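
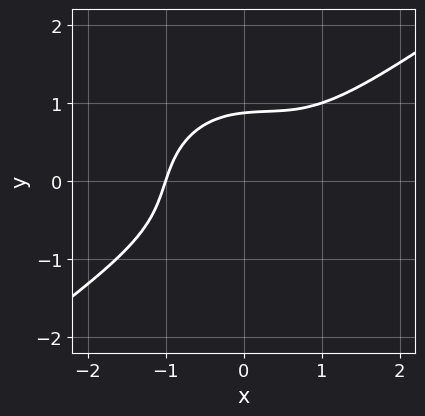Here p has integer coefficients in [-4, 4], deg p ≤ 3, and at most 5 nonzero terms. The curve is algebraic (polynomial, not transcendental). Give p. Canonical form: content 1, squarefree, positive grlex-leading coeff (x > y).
2*x^3 - 2*x^2*y + x*y^2 - 3*y^3 + 2

1. The degree is 3 — no degree-2 curve has this shape.
2. Reading off the gridlines: it meets the x-axis at x = -1 (among the integer gridlines).
3. Fitting integer coefficients to these (and the overall shape) gives p.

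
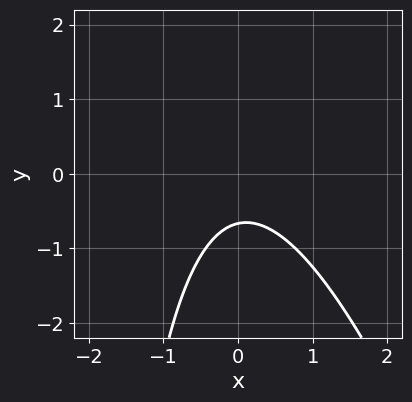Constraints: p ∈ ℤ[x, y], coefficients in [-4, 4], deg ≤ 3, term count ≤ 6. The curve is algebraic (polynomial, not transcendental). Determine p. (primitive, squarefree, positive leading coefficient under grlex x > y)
(a) The degree is 2 — a generic line meets the curve in up to 2 points.
(b) Reading off the gridlines: it misses every integer gridline on the x-axis.
(c) These observations pin down the coefficients.

3*x^2 + x*y + 3*y + 2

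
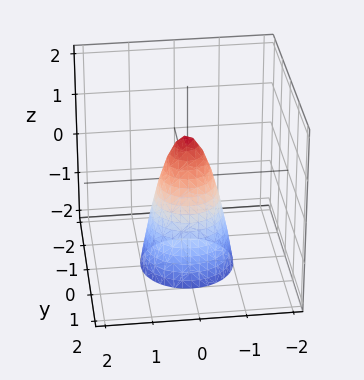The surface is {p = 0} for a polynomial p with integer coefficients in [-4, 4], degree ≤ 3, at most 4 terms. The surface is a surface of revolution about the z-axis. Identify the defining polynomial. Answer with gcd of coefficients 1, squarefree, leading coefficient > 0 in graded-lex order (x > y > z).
1. The degree is 2 — a generic line meets the surface in up to 2 points.
2. Symmetries: the z-axis is an axis of rotation, so x and y enter only as x² + y².
3. Checking where it meets the axes: it crosses the z-axis at the gridline z = 1; a circular section at z = -2 has radius exactly 1.
4. Assembling these constraints gives the stated polynomial.

3*x^2 + 3*y^2 + z - 1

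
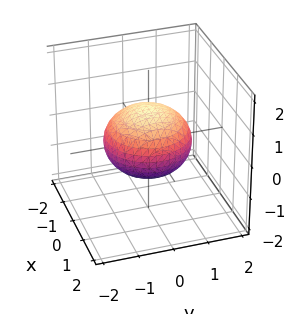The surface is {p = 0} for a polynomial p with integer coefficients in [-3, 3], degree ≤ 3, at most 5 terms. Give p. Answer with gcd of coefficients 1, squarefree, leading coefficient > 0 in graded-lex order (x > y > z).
2*x^2 + 2*y^2 + 3*z^2 - 3

1. Degree: bounded and convex; a quadric, so deg p = 2.
2. Symmetries: the z ↦ −z reflection is a symmetry, so z appears only in even powers; every cross-section ⟂ z is a circle, so x, y appear only via x² + y².
3. Observable constraints: the z-axis gridline crossings are at z ∈ {-1, 1}; a circular section at z = 0 has radius between 1 and 2.
4. Together with the visible shape, these determine p as stated.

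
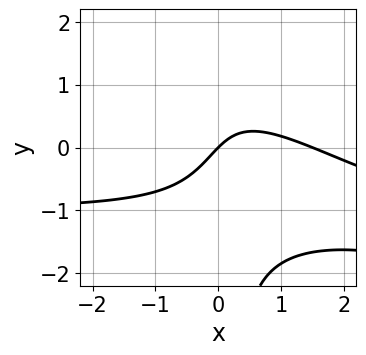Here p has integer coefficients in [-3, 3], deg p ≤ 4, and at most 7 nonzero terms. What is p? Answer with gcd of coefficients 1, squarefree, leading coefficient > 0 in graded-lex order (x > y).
2*x^2*y + 3*x*y^2 + 2*x^2 - 3*x + 3*y

1. The degree is 3 — the shape is more complex than any degree-2 curve.
2. Checking where it meets the axes: it crosses the y-axis at the gridline y = 0; one x-axis crossing is at x = 0.
3. These observations pin down the coefficients.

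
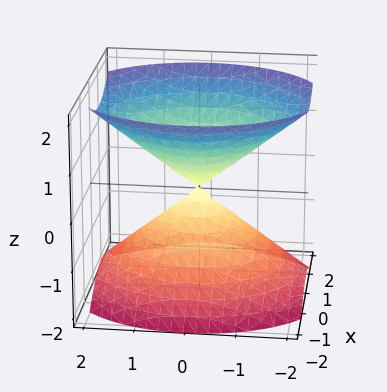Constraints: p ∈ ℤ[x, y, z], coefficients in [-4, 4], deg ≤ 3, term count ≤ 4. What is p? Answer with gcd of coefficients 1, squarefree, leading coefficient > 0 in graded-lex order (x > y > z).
3*x^2 + 2*y^2 - 3*z^2

There are 2 components. Treating them together as one polynomial.
The degree is 2 — two nappes meeting at a single point; a quadric.
Symmetries: it's symmetric under y → −y, forcing even powers of y; mirror symmetry z ↦ −z ⇒ only even powers of z; mirror symmetry x ↦ −x ⇒ only even powers of x.
Reading off the gridlines: it crosses the y-axis at the gridline y = 0; it crosses the z-axis at the gridline z = 0; one x-axis crossing is at x = 0.
Fitting integer coefficients to these (and the overall shape) gives p.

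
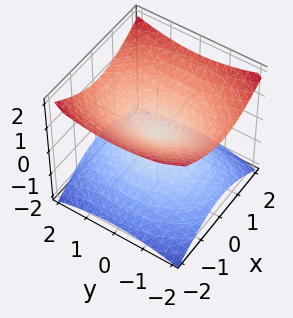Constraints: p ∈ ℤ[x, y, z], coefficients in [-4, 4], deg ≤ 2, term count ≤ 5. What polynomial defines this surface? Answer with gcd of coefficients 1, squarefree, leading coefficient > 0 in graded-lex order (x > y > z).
1. Degree: two nappes meeting at a single point; a quadric, so deg p = 2.
2. Symmetries: the x ↦ −x reflection is a symmetry, so x appears only in even powers; mirror symmetry y ↦ −y ⇒ only even powers of y; mirror symmetry z ↦ −z ⇒ only even powers of z.
3. Observable constraints: it crosses the x-axis at the gridline x = 0; it crosses the z-axis at the gridline z = 0.
4. Solving for integer coefficients yields p as stated.

2*x^2 + y^2 - 3*z^2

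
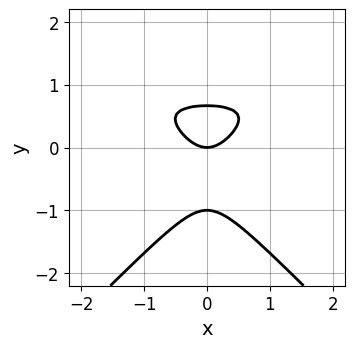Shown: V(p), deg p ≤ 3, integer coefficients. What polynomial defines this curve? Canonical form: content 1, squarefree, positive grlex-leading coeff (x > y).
deg p = 3. No degree-2 curve has this shape.
Symmetries: the x ↦ −x reflection is a symmetry, so x appears only in even powers.
Checking where it meets the axes: one x-axis crossing is at x = 0; the y-axis gridline crossings are at y ∈ {-1, 0}.
Fitting integer coefficients to these (and the overall shape) gives p.

3*x^2*y - 3*y^3 - 3*x^2 - y^2 + 2*y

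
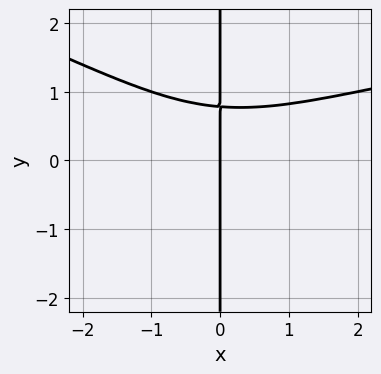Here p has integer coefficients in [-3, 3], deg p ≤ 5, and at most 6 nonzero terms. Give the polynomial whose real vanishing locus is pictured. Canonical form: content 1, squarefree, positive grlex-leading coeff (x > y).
x^2*y^2 + 3*x*y^3 - x^3 + 2*x*y - 3*x

(a) Degree: no degree-3 curve has this shape, so deg p = 4.
(b) Observable constraints: every point of the y-axis in the box is on the curve; it crosses the x-axis at the gridline x = 0.
(c) Fitting integer coefficients to these (and the overall shape) gives p.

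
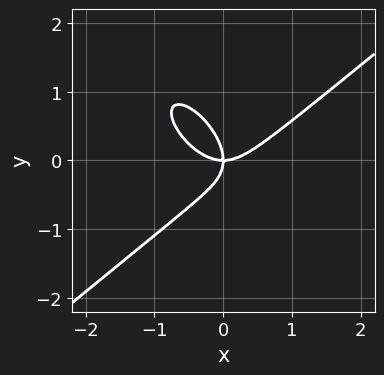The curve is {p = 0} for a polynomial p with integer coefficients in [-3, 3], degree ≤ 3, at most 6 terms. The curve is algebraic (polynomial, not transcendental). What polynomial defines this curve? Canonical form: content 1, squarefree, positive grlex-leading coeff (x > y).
3*x^3 - 2*x*y^2 - 3*y^3 - 3*x*y

First, the degree is 3 — the shape is more complex than any degree-2 curve.
Next, from the axis intercepts and sections: one y-axis crossing is at y = 0; one x-axis crossing is at x = 0.
Finally, together with the visible shape, these determine p as stated.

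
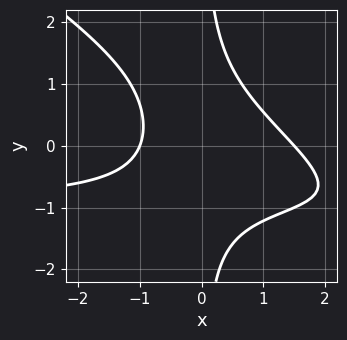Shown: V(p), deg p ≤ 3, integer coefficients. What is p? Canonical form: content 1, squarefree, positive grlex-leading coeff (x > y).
2*x^2*y + 3*x*y^2 + 2*x^2 - x - 3

First, degree: the shape is more complex than any degree-2 curve, so deg p = 3.
Next, against the integer gridlines: it meets the x-axis at x = -1 (among the integer gridlines); no y-intercept at any integer in the box.
Finally, these observations pin down the coefficients.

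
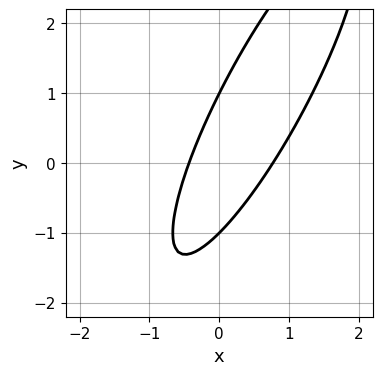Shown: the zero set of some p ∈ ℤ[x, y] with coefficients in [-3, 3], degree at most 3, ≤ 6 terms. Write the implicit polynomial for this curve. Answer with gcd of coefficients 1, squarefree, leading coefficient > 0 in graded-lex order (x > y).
3*x^2 - 3*x*y + y^2 - x - 1

1. deg p = 2. A generic line meets the curve in up to 2 points.
2. Against the integer gridlines: among the integer gridlines, it crosses the y-axis at y ∈ {-1, 1}.
3. Putting this together gives p.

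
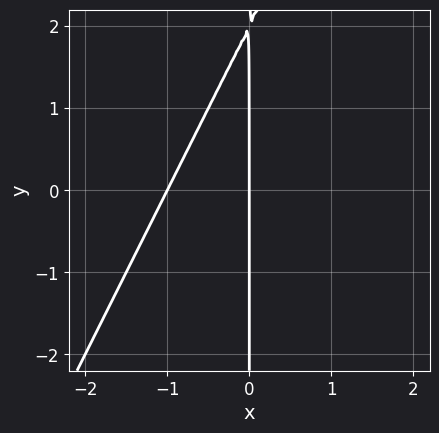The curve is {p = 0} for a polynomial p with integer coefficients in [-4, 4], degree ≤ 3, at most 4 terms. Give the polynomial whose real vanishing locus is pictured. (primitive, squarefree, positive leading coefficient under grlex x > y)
2*x^2 - x*y + 2*x

Degree: no degree-1 curve has this shape, so deg p = 2.
From the visible intercepts: the x-axis gridline crossings are at x ∈ {-1, 0}; the visible y-axis segment lies entirely on the curve.
Putting this together gives p.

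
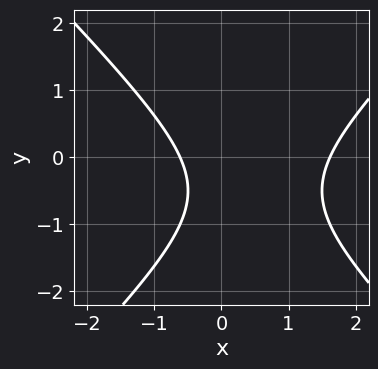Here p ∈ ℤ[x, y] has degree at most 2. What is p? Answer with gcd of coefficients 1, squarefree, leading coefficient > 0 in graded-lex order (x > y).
x^2 - y^2 - x - y - 1

(a) The degree is 2 — no degree-1 curve has this shape.
(b) From the axis intercepts and sections: the curve avoids every integer y-axis point in the box.
(c) These observations pin down the coefficients.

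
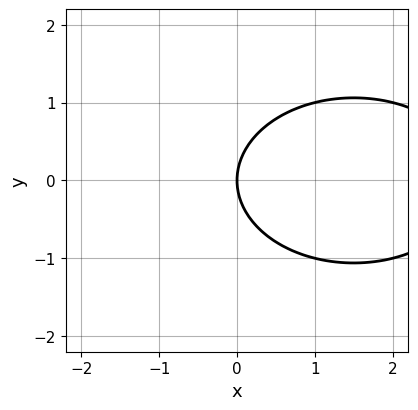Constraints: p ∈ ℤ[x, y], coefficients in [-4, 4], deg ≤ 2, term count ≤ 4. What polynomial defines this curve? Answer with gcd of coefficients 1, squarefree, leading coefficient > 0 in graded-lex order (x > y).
x^2 + 2*y^2 - 3*x

deg p = 2. The shape is more complex than any degree-1 curve.
Symmetries: it's symmetric under y → −y, forcing even powers of y.
Checking where it meets the axes: one x-axis crossing is at x = 0; one y-axis crossing is at y = 0.
Fitting integer coefficients to these (and the overall shape) gives p.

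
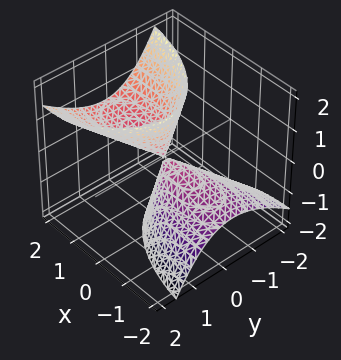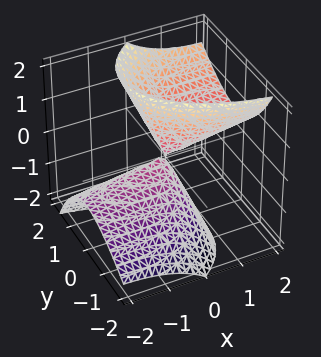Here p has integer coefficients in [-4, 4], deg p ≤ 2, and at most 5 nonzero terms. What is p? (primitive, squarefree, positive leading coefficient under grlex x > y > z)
There are 2 components. They look like related sheets of one shape, so recover p as a whole.
Degree: the shape is more complex than any degree-1 surface, so deg p = 2.
From the visible intercepts: it crosses the x-axis at the gridline x = 0; it crosses the y-axis at the gridline y = 0; it meets the z-axis at z = 0 (among the integer gridlines).
Together with the visible shape, these determine p as stated.

x^2 - 3*x*z + 3*y^2 - 2*y*z - z^2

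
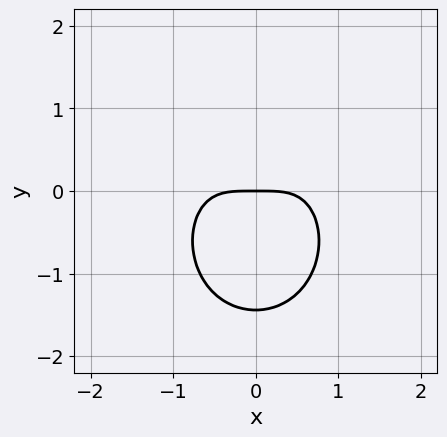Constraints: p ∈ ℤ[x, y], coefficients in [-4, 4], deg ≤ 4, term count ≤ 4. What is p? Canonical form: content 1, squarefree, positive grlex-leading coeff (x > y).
3*x^4 + 3*x^2*y^2 + y^4 + 3*y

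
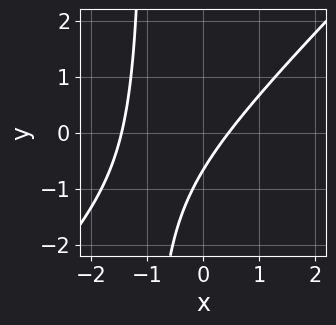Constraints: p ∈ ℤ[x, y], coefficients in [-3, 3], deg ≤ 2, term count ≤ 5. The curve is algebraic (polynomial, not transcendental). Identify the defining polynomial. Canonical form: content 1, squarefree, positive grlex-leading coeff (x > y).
First, deg p = 2.
Finally, putting this together gives p.

3*x^2 - 3*x*y + 3*x - 3*y - 2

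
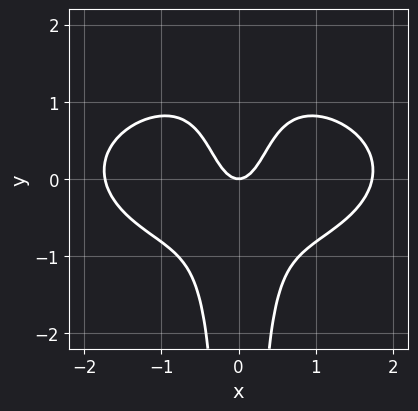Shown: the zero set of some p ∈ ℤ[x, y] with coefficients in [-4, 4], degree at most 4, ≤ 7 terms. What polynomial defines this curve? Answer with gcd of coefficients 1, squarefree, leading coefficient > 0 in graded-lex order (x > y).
x^4 + 3*x^2*y^2 - x^2*y - 3*x^2 + y

1. The degree is 4 — a generic line meets the curve in up to 4 points.
2. Symmetries: mirror symmetry x ↦ −x ⇒ only even powers of x.
3. From the axis intercepts and sections: one y-axis crossing is at y = 0; it crosses the x-axis at the gridline x = 0.
4. Assembling these constraints gives the stated polynomial.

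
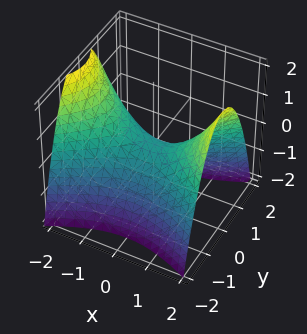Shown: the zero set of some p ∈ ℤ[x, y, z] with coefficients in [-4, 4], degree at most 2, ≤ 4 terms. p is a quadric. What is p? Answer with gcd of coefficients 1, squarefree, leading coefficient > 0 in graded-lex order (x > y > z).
x^2 - 2*y^2 - 2*z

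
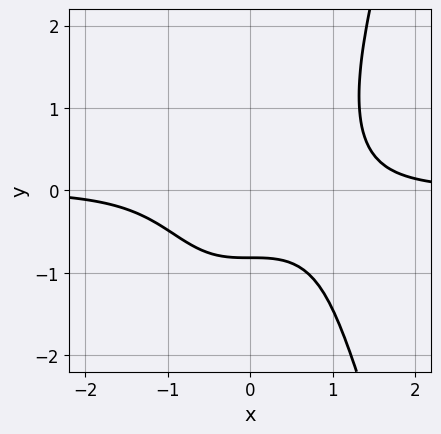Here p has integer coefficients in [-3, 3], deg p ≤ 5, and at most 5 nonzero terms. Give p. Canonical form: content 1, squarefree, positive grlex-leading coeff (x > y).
deg p = 4. A generic line meets the curve in up to 4 points.
Checking where it meets the axes: the curve avoids every integer x-axis point in the box.
These observations pin down the coefficients.

3*x^3*y - y^3 - 3*y - 3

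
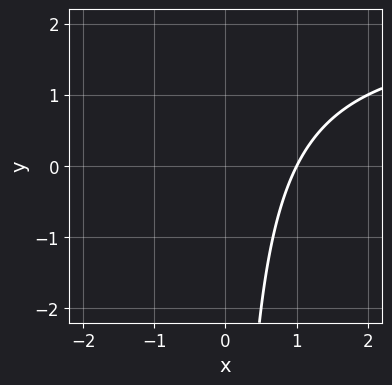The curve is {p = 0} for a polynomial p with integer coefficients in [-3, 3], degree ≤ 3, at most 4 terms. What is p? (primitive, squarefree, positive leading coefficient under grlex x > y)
deg p = 2. No degree-1 curve has this shape.
From the axis intercepts and sections: one x-axis crossing is at x = 1; it misses every integer gridline on the y-axis.
Fitting integer coefficients to these (and the overall shape) gives p.

x*y - 2*x + 2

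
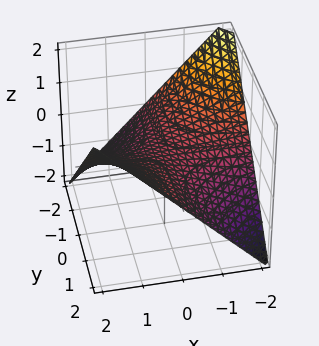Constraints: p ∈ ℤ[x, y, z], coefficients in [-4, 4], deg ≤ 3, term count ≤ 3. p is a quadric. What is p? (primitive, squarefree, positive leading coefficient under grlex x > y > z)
x*y - 2*z

The degree is 2 — a saddle surface; a quadric.
Observable constraints: the visible x-axis segment lies entirely on the surface; it crosses the z-axis at the gridline z = 0.
These observations pin down the coefficients.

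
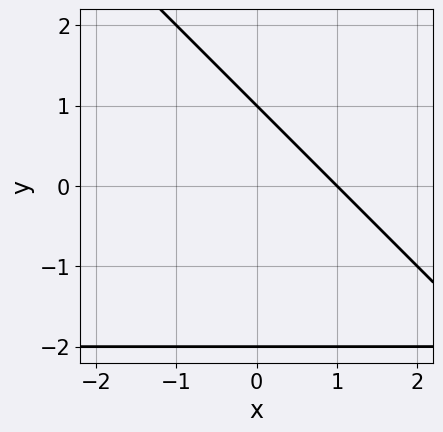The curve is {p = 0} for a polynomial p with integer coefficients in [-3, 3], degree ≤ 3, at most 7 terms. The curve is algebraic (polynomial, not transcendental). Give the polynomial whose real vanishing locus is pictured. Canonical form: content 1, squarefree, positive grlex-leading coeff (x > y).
x*y + y^2 + 2*x + y - 2

(a) Degree: the shape is more complex than any degree-1 curve, so deg p = 2.
(b) Against the integer gridlines: one x-axis crossing is at x = 1; the y-axis gridline crossings are at y ∈ {-2, 1}.
(c) Solving for integer coefficients yields p as stated.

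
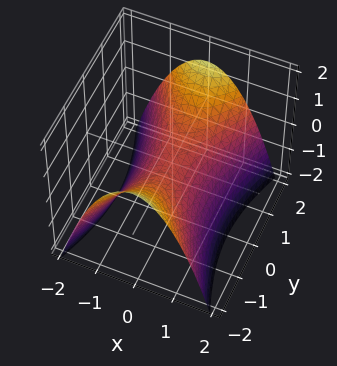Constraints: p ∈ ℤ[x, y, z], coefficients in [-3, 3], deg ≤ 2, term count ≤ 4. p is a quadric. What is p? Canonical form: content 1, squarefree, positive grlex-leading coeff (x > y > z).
3*x^2 - y^2 + 3*z

First, the degree is 2 — a hyperbolic paraboloid; a quadric.
Then, symmetries: the y ↦ −y reflection is a symmetry, so y appears only in even powers; the x ↦ −x reflection is a symmetry, so x appears only in even powers.
Then, against the integer gridlines: one z-axis crossing is at z = 0; it crosses the x-axis at the gridline x = 0; one y-axis crossing is at y = 0.
Finally, together with the visible shape, these determine p as stated.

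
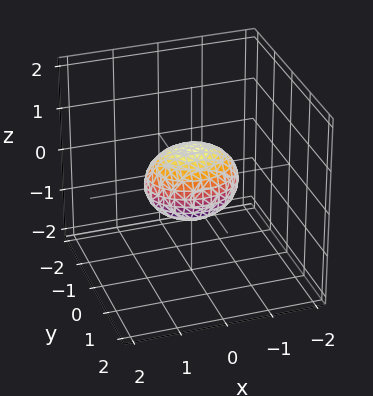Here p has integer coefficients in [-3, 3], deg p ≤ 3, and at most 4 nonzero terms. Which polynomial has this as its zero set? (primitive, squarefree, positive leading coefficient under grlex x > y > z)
2*x^2 + 3*y^2 + 3*z^2 - 2

Degree: bounded and convex; a quadric, so deg p = 2.
Symmetries: mirror symmetry z ↦ −z ⇒ only even powers of z; mirror symmetry y ↦ −y ⇒ only even powers of y; mirror symmetry x ↦ −x ⇒ only even powers of x.
Against the integer gridlines: the x-axis gridline crossings are at x ∈ {-1, 1}.
Putting this together gives p.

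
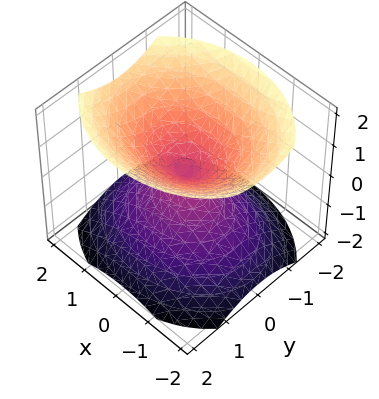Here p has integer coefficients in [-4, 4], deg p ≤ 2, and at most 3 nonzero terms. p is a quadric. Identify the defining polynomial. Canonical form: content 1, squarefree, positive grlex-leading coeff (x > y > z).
1. There are 2 components. They look like related sheets of one shape, so recover p as a whole.
2. The degree is 2 — two nappes meeting at a single point; a quadric.
3. Symmetries: mirror symmetry y ↦ −y ⇒ only even powers of y; it's symmetric under z → −z, forcing even powers of z; the x ↦ −x reflection is a symmetry, so x appears only in even powers.
4. Observable constraints: one z-axis crossing is at z = 0; it crosses the x-axis at the gridline x = 0.
5. The integer polynomial consistent with all of this is the stated p.

2*x^2 + 3*y^2 - 3*z^2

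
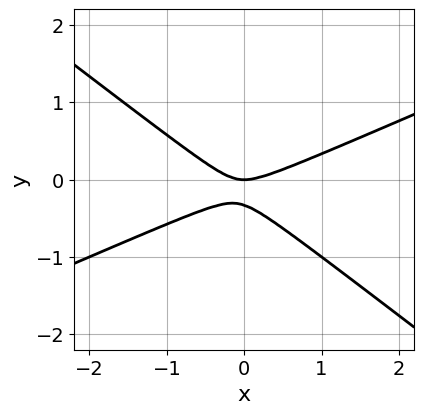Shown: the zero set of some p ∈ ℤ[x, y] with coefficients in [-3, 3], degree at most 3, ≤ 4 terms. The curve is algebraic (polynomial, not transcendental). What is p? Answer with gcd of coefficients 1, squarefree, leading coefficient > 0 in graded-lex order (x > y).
x^2 - x*y - 3*y^2 - y

(a) deg p = 2.
(b) From the visible intercepts: it meets the y-axis at y = 0 (among the integer gridlines); one x-axis crossing is at x = 0.
(c) The integer polynomial consistent with all of this is the stated p.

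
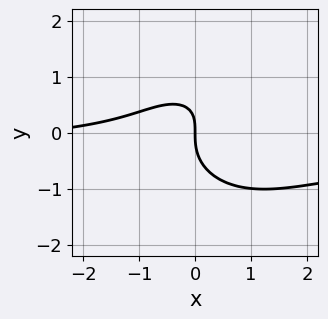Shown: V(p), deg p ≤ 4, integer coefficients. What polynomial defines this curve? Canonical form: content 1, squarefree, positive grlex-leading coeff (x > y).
3*x^2*y + 3*y^3 + x^2 - 2*x*y + 3*x

The degree is 3 — a generic line meets the curve in up to 3 points.
Checking where it meets the axes: it crosses the y-axis at the gridline y = 0; it meets the x-axis at x = 0 (among the integer gridlines).
Assembling these constraints gives the stated polynomial.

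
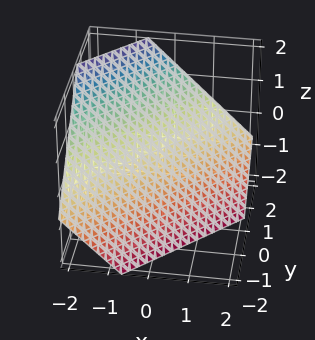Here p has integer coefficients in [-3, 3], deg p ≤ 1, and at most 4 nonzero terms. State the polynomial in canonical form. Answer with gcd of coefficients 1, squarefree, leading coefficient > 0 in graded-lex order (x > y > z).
3*x - 3*y + 3*z + 2

1. The degree is 1 — every cross-section is a straight line — this is a plane.
2. The integer polynomial consistent with all of this is the stated p.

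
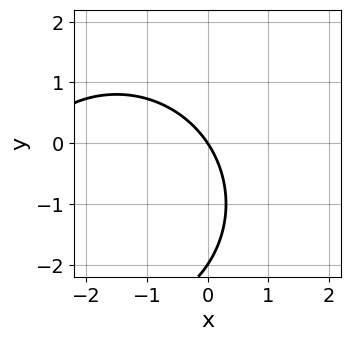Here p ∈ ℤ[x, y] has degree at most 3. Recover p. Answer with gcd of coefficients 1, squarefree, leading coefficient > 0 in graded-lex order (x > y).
1. The degree is 2 — no degree-1 curve has this shape.
2. Reading off the gridlines: one x-axis crossing is at x = 0; the y-axis gridline crossings are at y ∈ {-2, 0}.
3. The integer polynomial consistent with all of this is the stated p.

x^2 + y^2 + 3*x + 2*y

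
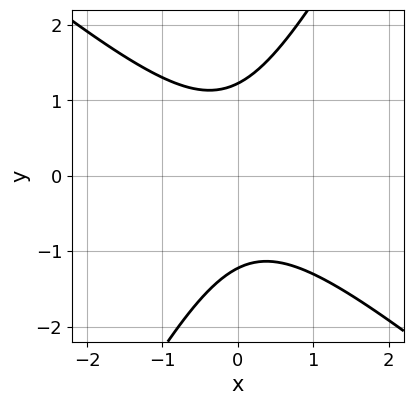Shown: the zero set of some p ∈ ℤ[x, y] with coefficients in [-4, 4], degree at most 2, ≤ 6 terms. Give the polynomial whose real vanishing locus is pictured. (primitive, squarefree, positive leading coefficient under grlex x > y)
3*x^2 + 2*x*y - 2*y^2 + 3

First, degree: no degree-1 curve has this shape, so deg p = 2.
Next, from the axis intercepts and sections: no x-intercept at any integer in the box.
Finally, fitting integer coefficients to these (and the overall shape) gives p.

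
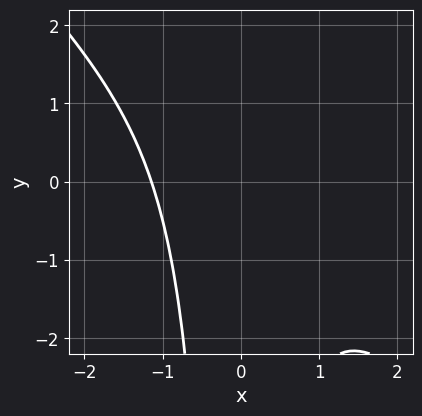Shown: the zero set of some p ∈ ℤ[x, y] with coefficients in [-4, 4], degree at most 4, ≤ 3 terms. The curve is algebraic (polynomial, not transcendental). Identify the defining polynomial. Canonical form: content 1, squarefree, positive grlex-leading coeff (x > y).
2*x^3 + 2*x^2*y + 3

First, degree: the shape is more complex than any degree-2 curve, so deg p = 3.
Next, against the integer gridlines: it misses every integer gridline on the y-axis.
Finally, these observations pin down the coefficients.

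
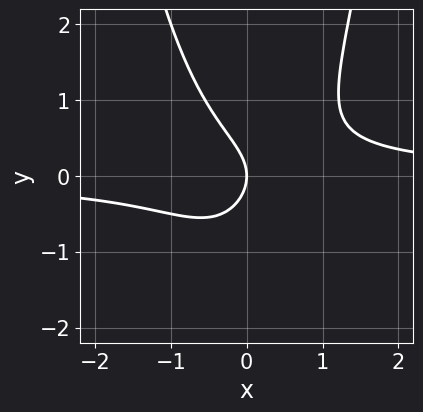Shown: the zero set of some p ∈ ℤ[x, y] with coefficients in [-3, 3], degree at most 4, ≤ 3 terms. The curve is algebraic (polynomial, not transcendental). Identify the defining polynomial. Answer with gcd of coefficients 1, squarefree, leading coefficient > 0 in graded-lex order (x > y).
First, degree: the shape is more complex than any degree-2 curve, so deg p = 3.
Next, observable constraints: one y-axis crossing is at y = 0; one x-axis crossing is at x = 0.
Finally, these observations pin down the coefficients.

3*x^2*y - 2*y^2 - 2*x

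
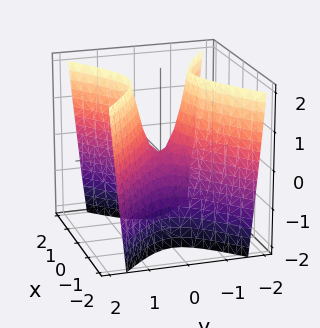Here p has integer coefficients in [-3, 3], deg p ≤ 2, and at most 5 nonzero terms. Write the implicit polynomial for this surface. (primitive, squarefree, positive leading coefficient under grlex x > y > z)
2*x^2 - 3*y^2 + z

1. deg p = 2.
2. Symmetries: it's symmetric under x → −x, forcing even powers of x; mirror symmetry y ↦ −y ⇒ only even powers of y.
3. Checking where it meets the axes: it meets the z-axis at z = 0 (among the integer gridlines); it meets the x-axis at x = 0 (among the integer gridlines); it crosses the y-axis at the gridline y = 0.
4. Putting this together gives p.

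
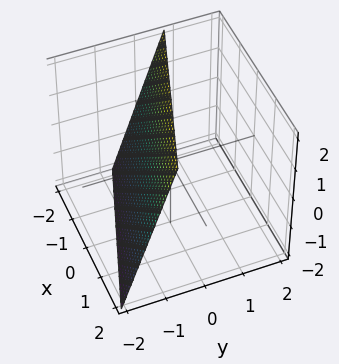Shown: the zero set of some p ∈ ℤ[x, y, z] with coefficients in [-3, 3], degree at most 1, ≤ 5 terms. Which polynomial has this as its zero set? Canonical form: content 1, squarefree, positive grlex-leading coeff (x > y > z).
x + 3*y - z + 2

Degree: every cross-section is a straight line — this is a plane, so deg p = 1.
From the axis intercepts and sections: it meets the x-axis at x = -2 (among the integer gridlines); one z-axis crossing is at z = 2.
Solving for integer coefficients yields p as stated.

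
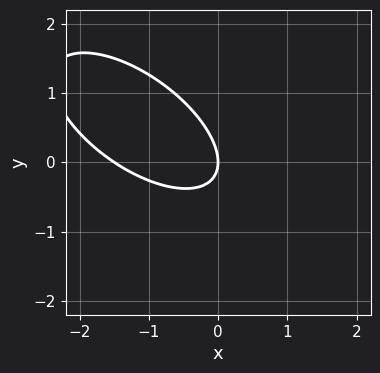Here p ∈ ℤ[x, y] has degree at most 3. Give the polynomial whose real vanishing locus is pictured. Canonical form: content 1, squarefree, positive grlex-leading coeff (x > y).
(a) Degree: no degree-1 curve has this shape, so deg p = 2.
(b) From the visible intercepts: it crosses the x-axis at the gridline x = 0; it crosses the y-axis at the gridline y = 0.
(c) The integer polynomial consistent with all of this is the stated p.

2*x^2 + 3*x*y + 3*y^2 + 3*x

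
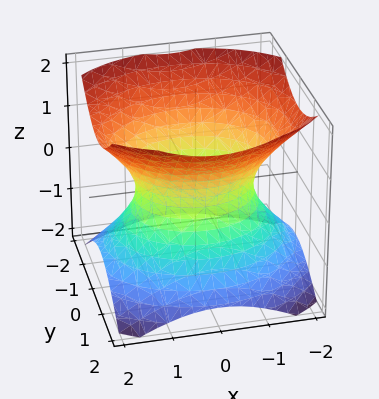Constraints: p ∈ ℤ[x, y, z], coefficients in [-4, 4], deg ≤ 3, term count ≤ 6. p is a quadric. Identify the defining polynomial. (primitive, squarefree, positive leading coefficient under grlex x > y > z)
First, degree: one connected sheet with a waist; a quadric, so deg p = 2.
Then, symmetries: the x ↦ −x reflection is a symmetry, so x appears only in even powers; mirror symmetry z ↦ −z ⇒ only even powers of z; the y ↦ −y reflection is a symmetry, so y appears only in even powers.
Next, from the visible intercepts: the y-axis gridline crossings are at y ∈ {-1, 1}; it misses every integer gridline on the z-axis.
Finally, these observations pin down the coefficients.

2*x^2 + 3*y^2 - 3*z^2 - 3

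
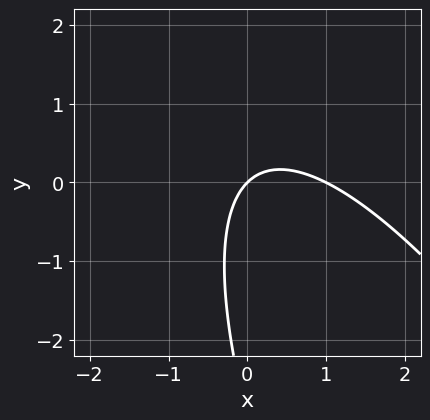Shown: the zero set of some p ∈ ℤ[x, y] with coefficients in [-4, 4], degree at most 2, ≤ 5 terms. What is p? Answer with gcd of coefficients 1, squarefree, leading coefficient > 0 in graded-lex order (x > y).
3*x^2 + 3*x*y + y^2 - 3*x + 3*y

(a) deg p = 2. No degree-1 curve has this shape.
(b) Observable constraints: it meets the y-axis at y = 0 (among the integer gridlines); among the integer gridlines, it crosses the x-axis at x ∈ {0, 1}.
(c) Putting this together gives p.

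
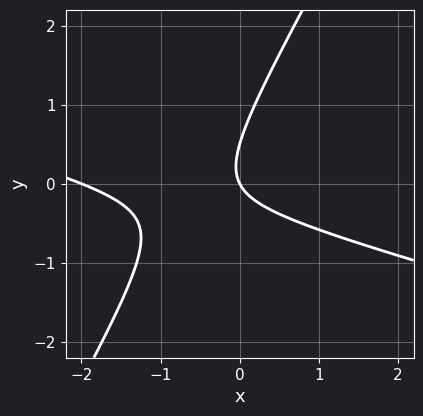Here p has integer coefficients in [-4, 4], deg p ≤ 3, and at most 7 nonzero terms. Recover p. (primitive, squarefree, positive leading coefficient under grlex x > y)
1. deg p = 2. A generic line meets the curve in up to 2 points.
2. Against the integer gridlines: among the integer gridlines, it crosses the x-axis at x ∈ {-2, 0}; one y-axis crossing is at y = 0.
3. The integer polynomial consistent with all of this is the stated p.

x^2 + 3*x*y - 2*y^2 + 2*x + y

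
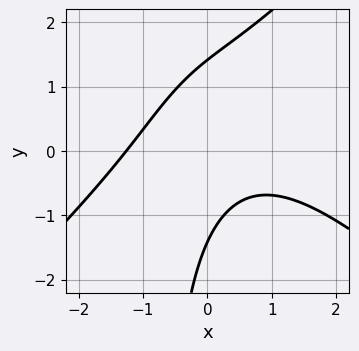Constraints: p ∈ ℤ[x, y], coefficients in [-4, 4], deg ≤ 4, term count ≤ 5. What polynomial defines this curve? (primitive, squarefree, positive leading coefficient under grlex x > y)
The degree is 3 — the shape is more complex than any degree-2 curve.
Putting this together gives p.

x^3 - x*y^2 + 3*x*y - y^2 + 2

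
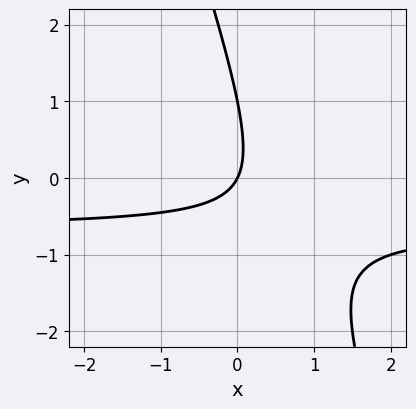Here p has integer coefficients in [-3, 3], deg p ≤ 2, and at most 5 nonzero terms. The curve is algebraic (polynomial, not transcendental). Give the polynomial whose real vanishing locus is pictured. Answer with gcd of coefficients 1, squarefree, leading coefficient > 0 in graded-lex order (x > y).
3*x*y + y^2 + 2*x - y

1. The degree is 2 — no degree-1 curve has this shape.
2. Observable constraints: among the integer gridlines, it crosses the y-axis at y ∈ {0, 1}; it crosses the x-axis at the gridline x = 0.
3. Solving for integer coefficients yields p as stated.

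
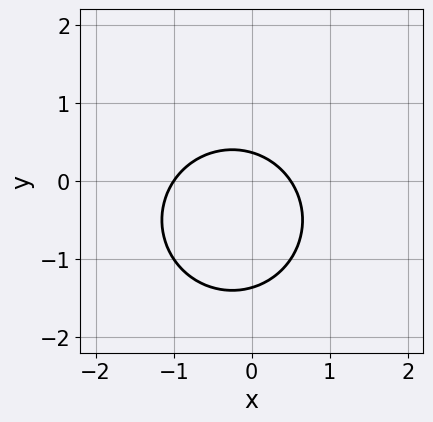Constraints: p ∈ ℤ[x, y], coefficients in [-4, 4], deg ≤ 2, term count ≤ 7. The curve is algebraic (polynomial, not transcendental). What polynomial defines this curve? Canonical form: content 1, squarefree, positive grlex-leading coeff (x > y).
First, deg p = 2.
Next, from the axis intercepts and sections: it crosses the x-axis at the gridline x = -1.
Finally, the integer polynomial consistent with all of this is the stated p.

2*x^2 + 2*y^2 + x + 2*y - 1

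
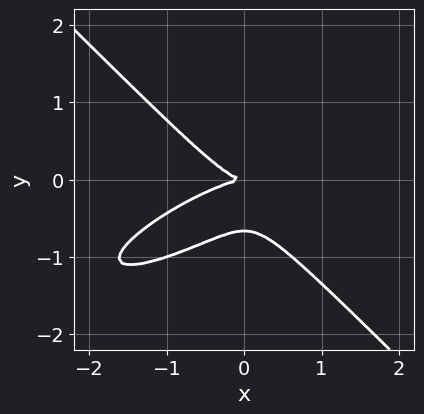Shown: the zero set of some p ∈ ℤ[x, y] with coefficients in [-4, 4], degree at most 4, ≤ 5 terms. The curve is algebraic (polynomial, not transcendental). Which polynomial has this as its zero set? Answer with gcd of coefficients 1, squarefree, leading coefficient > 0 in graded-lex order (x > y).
1. The degree is 3 — no degree-2 curve has this shape.
2. From the axis intercepts and sections: it meets the y-axis at y = 0 (among the integer gridlines); one x-axis crossing is at x = 0.
3. Putting this together gives p.

x^3 - 2*x^2*y + 3*y^3 + 2*y^2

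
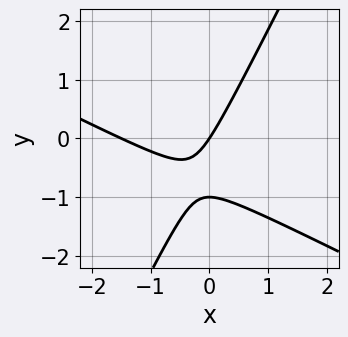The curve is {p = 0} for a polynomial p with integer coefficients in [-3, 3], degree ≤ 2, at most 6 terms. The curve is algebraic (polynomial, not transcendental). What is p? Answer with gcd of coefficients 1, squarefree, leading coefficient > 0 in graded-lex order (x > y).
2*x^2 + 3*x*y - 2*y^2 + 3*x - 2*y

1. The degree is 2 — no degree-1 curve has this shape.
2. Observable constraints: it crosses the x-axis at the gridline x = 0; the y-axis gridline crossings are at y ∈ {-1, 0}.
3. Together with the visible shape, these determine p as stated.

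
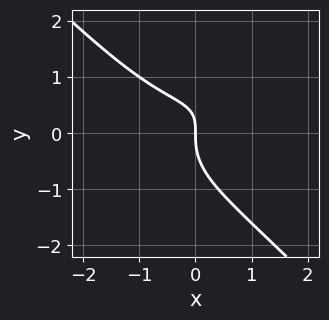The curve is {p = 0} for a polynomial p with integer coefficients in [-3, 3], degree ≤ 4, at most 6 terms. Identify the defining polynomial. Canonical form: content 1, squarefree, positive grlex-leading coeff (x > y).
(a) The degree is 3 — the shape is more complex than any degree-2 curve.
(b) Against the integer gridlines: one y-axis crossing is at y = 0; it meets the x-axis at x = 0 (among the integer gridlines).
(c) Together with the visible shape, these determine p as stated.

2*x^3 + x*y^2 + 3*y^3 - 3*x*y + 3*x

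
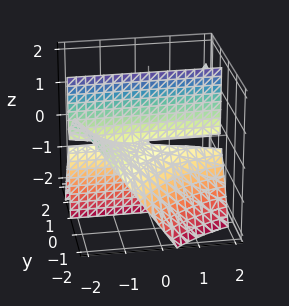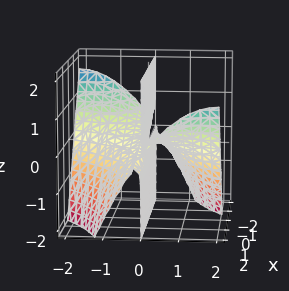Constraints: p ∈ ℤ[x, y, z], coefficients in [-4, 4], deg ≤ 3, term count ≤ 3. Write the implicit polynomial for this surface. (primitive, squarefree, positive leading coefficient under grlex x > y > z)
First, degree: no degree-2 surface has this shape, so deg p = 3.
Then, reading off the gridlines: one y-axis crossing is at y = 0; the visible x-axis segment lies entirely on the surface; every point of the z-axis in the box is on the surface.
Finally, solving for integer coefficients yields p as stated.

2*x*y^2 - y^3 - 3*y*z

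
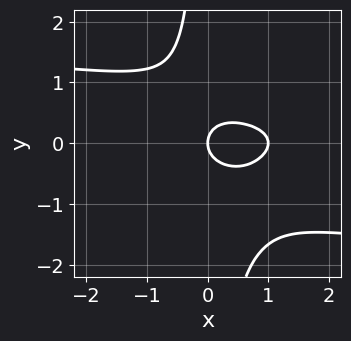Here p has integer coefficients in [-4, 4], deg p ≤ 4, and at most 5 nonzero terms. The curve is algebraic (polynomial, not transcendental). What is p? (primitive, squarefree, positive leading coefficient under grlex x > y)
1. deg p = 4.
2. Checking where it meets the axes: the x-axis gridline crossings are at x ∈ {0, 1}; it meets the y-axis at y = 0 (among the integer gridlines).
3. The integer polynomial consistent with all of this is the stated p.

3*x*y^3 + 2*x*y^2 + 2*x^2 + 3*y^2 - 2*x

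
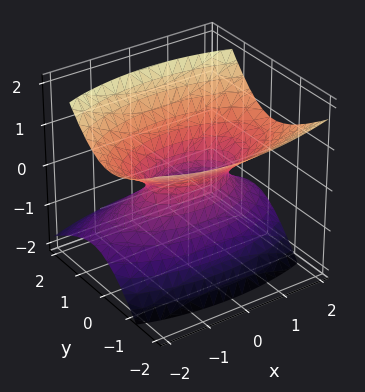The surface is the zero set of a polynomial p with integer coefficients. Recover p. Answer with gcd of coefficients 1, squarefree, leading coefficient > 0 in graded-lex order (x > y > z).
x^2 + 3*y^2 + 2*y*z - 3*z^2 - 1

1. deg p = 2. No degree-1 surface has this shape.
2. From the visible intercepts: no z-intercept at any integer in the box; the x-axis gridline crossings are at x ∈ {-1, 1}.
3. Solving for integer coefficients yields p as stated.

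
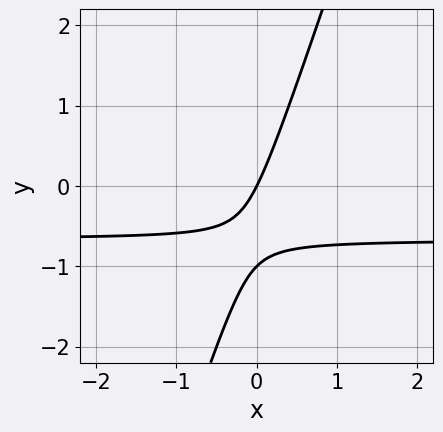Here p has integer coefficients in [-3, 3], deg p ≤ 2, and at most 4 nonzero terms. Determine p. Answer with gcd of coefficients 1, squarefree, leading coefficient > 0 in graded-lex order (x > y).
3*x*y - y^2 + 2*x - y

(a) Degree: no degree-1 curve has this shape, so deg p = 2.
(b) From the visible intercepts: the y-axis gridline crossings are at y ∈ {-1, 0}; it meets the x-axis at x = 0 (among the integer gridlines).
(c) Assembling these constraints gives the stated polynomial.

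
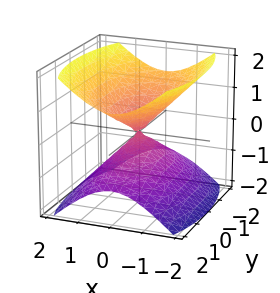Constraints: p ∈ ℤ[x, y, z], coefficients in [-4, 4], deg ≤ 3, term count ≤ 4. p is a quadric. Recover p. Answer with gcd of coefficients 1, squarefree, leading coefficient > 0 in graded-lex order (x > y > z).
1. There are 2 components.
2. The degree is 2 — two nappes meeting at a single point; a quadric.
3. Symmetries: mirror symmetry y ↦ −y ⇒ only even powers of y; mirror symmetry x ↦ −x ⇒ only even powers of x; it's symmetric under z → −z, forcing even powers of z.
4. From the axis intercepts and sections: one z-axis crossing is at z = 0; one y-axis crossing is at y = 0; it meets the x-axis at x = 0 (among the integer gridlines).
5. Together with the visible shape, these determine p as stated.

3*x^2 + y^2 - 3*z^2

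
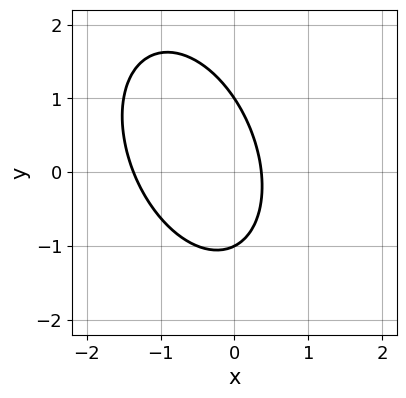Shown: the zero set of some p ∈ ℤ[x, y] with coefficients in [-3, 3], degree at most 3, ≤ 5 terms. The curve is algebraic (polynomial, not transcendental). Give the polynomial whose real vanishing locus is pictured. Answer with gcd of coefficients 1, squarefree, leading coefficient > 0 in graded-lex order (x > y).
First, the degree is 2 — a generic line meets the curve in up to 2 points.
Then, checking where it meets the axes: among the integer gridlines, it crosses the y-axis at y ∈ {-1, 1}.
Finally, assembling these constraints gives the stated polynomial.

2*x^2 + x*y + y^2 + 2*x - 1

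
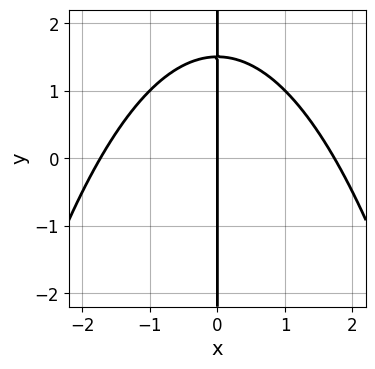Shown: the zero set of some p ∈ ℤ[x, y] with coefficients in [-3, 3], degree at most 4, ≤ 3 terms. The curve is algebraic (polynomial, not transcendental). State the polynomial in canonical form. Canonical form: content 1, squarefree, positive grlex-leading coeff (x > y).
x^3 + 2*x*y - 3*x

Degree: no degree-2 curve has this shape, so deg p = 3.
Reading off the gridlines: every point of the y-axis in the box is on the curve; it meets the x-axis at x = 0 (among the integer gridlines).
The integer polynomial consistent with all of this is the stated p.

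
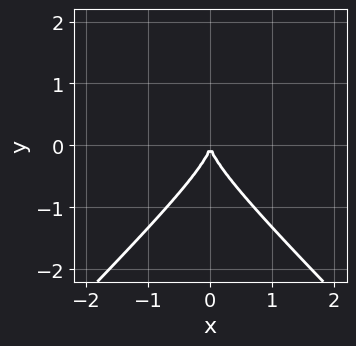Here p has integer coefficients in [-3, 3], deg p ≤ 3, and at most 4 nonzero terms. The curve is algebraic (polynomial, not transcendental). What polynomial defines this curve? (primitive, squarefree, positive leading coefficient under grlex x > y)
1. Degree: a generic line meets the curve in up to 3 points, so deg p = 3.
2. Symmetries: the x ↦ −x reflection is a symmetry, so x appears only in even powers.
3. From the axis intercepts and sections: it meets the y-axis at y = 0 (among the integer gridlines); it meets the x-axis at x = 0 (among the integer gridlines).
4. Fitting integer coefficients to these (and the overall shape) gives p.

x^2*y - y^3 - x^2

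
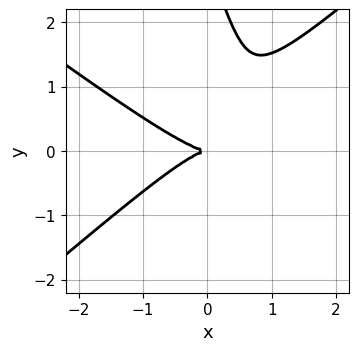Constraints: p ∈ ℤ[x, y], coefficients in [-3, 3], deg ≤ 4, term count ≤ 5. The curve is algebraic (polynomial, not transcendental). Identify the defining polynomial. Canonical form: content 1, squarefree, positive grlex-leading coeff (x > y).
2*x^3 + x^2*y - 3*x*y^2 - y^3 + 3*y^2

First, deg p = 3.
Then, from the axis intercepts and sections: it crosses the y-axis at the gridline y = 0; it crosses the x-axis at the gridline x = 0.
Finally, putting this together gives p.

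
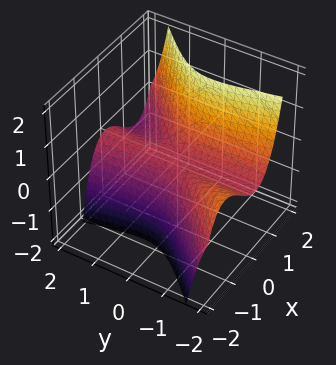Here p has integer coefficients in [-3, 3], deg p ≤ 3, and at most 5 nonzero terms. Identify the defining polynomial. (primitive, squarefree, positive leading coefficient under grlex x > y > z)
3*x^3 - 3*x^2*y - y^2*z - z

(a) deg p = 3.
(b) Checking where it meets the axes: it crosses the x-axis at the gridline x = 0; every point of the y-axis in the box is on the surface.
(c) Putting this together gives p.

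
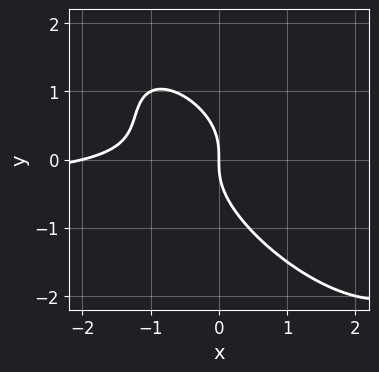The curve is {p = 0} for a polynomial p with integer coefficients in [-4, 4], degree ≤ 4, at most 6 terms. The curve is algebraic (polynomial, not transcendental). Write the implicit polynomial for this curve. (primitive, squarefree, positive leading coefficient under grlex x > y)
1. The degree is 3 — no degree-2 curve has this shape.
2. Against the integer gridlines: one y-axis crossing is at y = 0; among the integer gridlines, it crosses the x-axis at x ∈ {-2, 0}.
3. Putting this together gives p.

2*x^2*y + 3*x*y^2 + 2*y^3 + x^2 + 2*x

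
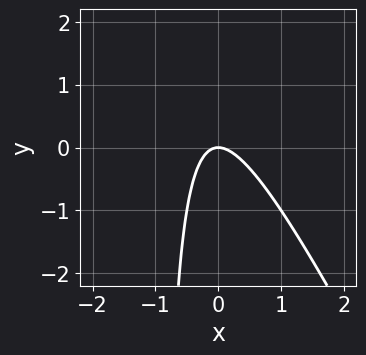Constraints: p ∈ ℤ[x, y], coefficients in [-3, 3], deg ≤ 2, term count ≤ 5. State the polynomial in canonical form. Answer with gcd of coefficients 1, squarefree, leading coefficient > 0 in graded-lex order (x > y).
2*x^2 + x*y + y

First, degree: the shape is more complex than any degree-1 curve, so deg p = 2.
Then, reading off the gridlines: it meets the y-axis at y = 0 (among the integer gridlines); one x-axis crossing is at x = 0.
Finally, matching integer coefficients to the picture gives p.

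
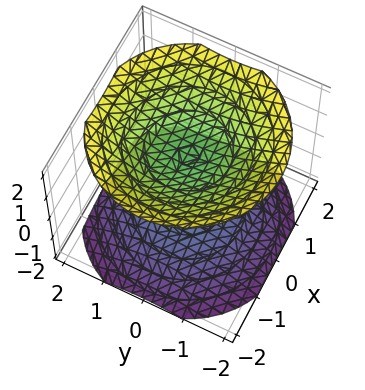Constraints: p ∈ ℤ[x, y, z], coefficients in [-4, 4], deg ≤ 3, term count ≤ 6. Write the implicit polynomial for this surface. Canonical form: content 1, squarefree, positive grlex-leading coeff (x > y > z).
2*x^2 + 2*y^2 - 3*z^2 + 3

(a) I count 2 distinct pieces. They look like related sheets of one shape, so recover p as a whole.
(b) deg p = 2. A generic line meets the surface in up to 2 points.
(c) Symmetry: the z-axis is an axis of rotation, so x and y enter only as x² + y².
(d) From the axis intercepts and sections: among the integer gridlines, it crosses the z-axis at z ∈ {-1, 1}; the surface avoids every integer x-axis point in the box; it misses every integer gridline on the y-axis.
(e) The integer polynomial consistent with all of this is the stated p.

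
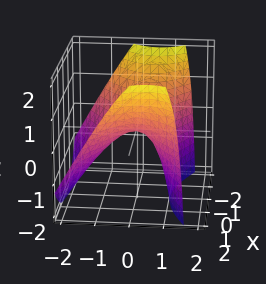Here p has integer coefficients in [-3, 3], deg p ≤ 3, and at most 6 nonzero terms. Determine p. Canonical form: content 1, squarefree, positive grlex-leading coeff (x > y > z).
(a) deg p = 2. The shape is more complex than any degree-1 surface.
(b) From the axis intercepts and sections: it crosses the y-axis at the gridline y = 0; it crosses the z-axis at the gridline z = 0; it meets the x-axis at x = 0 (among the integer gridlines).
(c) Solving for integer coefficients yields p as stated.

x^2 - 2*y^2 + y*z - 2*z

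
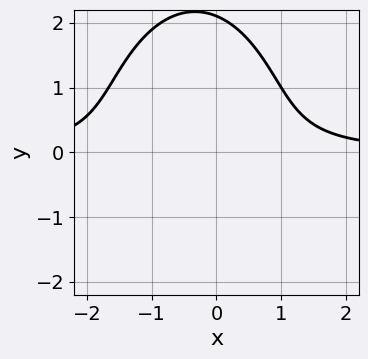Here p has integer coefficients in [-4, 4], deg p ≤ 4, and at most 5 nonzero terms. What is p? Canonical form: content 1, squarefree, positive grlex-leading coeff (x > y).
3*x^2*y + y^3 + 2*x*y - 3*y - 3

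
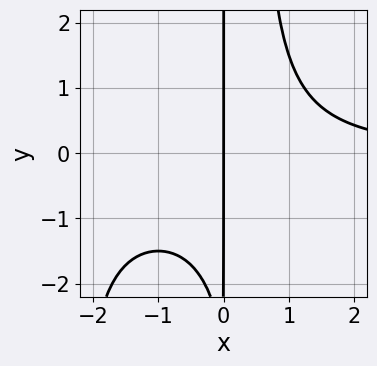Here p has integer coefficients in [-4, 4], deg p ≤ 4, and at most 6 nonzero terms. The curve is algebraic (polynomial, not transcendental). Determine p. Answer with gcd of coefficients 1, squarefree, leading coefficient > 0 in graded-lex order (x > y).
First, degree: a generic line meets the curve in up to 4 points, so deg p = 4.
Next, from the visible intercepts: it meets the x-axis at x = 0 (among the integer gridlines); the visible y-axis segment lies entirely on the curve.
Finally, together with the visible shape, these determine p as stated.

x^3*y + 2*x^2*y - x*y - 3*x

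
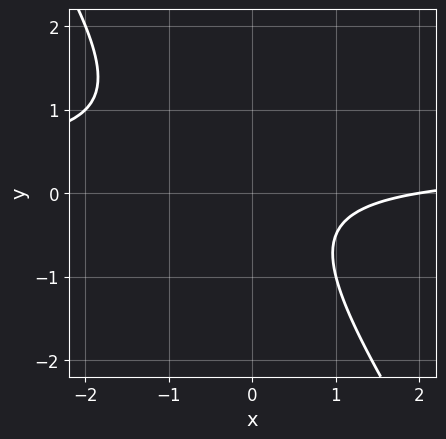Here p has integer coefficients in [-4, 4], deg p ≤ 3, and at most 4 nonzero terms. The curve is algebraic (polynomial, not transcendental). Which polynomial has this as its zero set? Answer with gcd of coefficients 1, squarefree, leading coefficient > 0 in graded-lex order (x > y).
(a) deg p = 2.
(b) From the axis intercepts and sections: it crosses the x-axis at the gridline x = 2; it misses every integer gridline on the y-axis.
(c) Together with the visible shape, these determine p as stated.

3*x*y + 2*y^2 - x + 2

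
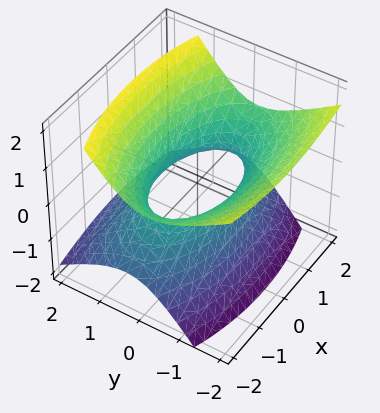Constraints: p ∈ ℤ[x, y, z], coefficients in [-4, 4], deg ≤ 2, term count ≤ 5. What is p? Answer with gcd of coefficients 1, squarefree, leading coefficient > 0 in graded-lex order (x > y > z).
x^2 + 3*y^2 + 2*y*z - 3*z^2 - 2

(a) deg p = 2. No degree-1 surface has this shape.
(b) From the visible intercepts: the surface avoids every integer z-axis point in the box.
(c) Together with the visible shape, these determine p as stated.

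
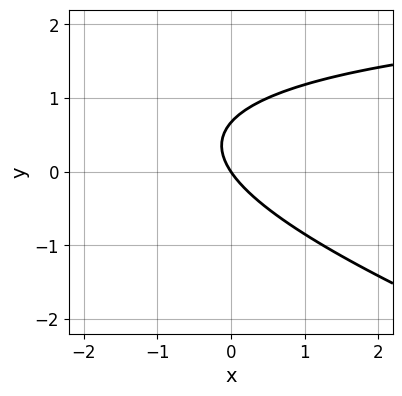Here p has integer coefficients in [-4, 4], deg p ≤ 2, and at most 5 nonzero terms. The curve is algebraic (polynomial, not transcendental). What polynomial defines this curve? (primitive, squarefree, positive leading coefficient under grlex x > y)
The degree is 2 — a generic line meets the curve in up to 2 points.
Against the integer gridlines: it meets the x-axis at x = 0 (among the integer gridlines); it crosses the y-axis at the gridline y = 0.
Putting this together gives p.

x*y + 3*y^2 - 3*x - 2*y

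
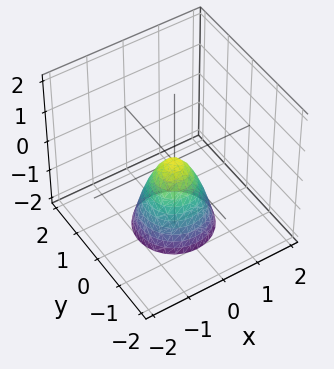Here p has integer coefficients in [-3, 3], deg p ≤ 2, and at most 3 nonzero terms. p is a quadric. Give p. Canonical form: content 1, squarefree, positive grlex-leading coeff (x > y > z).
(a) deg p = 2.
(b) Symmetries: rotational symmetry about the z-axis ⇒ p depends on x, y only through x² + y².
(c) Checking where it meets the axes: it meets the z-axis at z = 0 (among the integer gridlines); one x-axis crossing is at x = 0; a circular section at z = -1 has radius between 0 and 1; it crosses the y-axis at the gridline y = 0.
(d) These observations pin down the coefficients.

2*x^2 + 2*y^2 + z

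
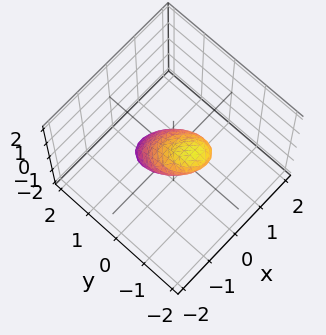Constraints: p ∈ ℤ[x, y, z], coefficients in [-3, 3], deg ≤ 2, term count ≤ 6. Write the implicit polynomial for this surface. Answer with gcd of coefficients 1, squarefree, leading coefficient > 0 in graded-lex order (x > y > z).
First, deg p = 2. A generic line meets the surface in up to 2 points.
Finally, matching integer coefficients to the picture gives p.

2*x^2 + x*y + 2*y^2 + 3*y*z + 3*z^2 - 1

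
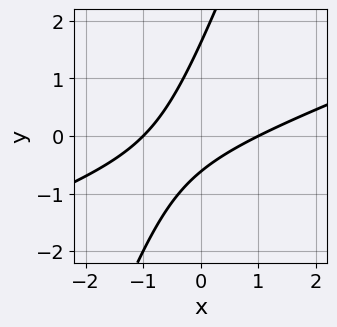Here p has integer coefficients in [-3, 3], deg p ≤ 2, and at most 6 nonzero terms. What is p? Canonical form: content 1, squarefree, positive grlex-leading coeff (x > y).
x^2 - 3*x*y + y^2 - y - 1

First, degree: no degree-1 curve has this shape, so deg p = 2.
Then, checking where it meets the axes: among the integer gridlines, it crosses the x-axis at x ∈ {-1, 1}.
Finally, putting this together gives p.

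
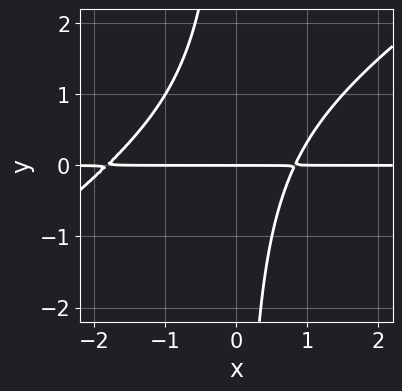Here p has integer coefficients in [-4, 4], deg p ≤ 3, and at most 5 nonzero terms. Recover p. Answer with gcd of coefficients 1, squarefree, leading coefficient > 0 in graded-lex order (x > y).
2*x^2*y - 3*x*y^2 + 2*x*y - 3*y

(a) deg p = 3. No degree-2 curve has this shape.
(b) Observable constraints: one y-axis crossing is at y = 0; the visible x-axis segment lies entirely on the curve.
(c) These observations pin down the coefficients.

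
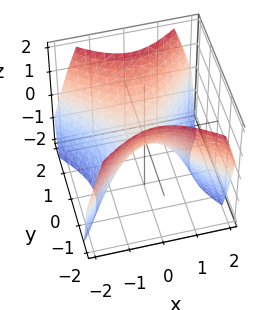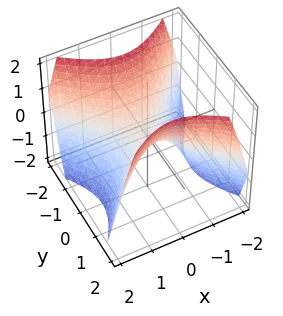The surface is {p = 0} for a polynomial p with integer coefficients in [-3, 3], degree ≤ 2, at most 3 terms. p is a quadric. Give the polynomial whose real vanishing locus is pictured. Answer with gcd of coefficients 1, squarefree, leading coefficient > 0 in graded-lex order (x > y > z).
(a) deg p = 2. A hyperbolic paraboloid; a quadric.
(b) Symmetries: mirror symmetry x ↦ −x ⇒ only even powers of x; it's symmetric under y → −y, forcing even powers of y.
(c) Reading off the gridlines: one x-axis crossing is at x = 0; it meets the y-axis at y = 0 (among the integer gridlines); one z-axis crossing is at z = 0.
(d) Solving for integer coefficients yields p as stated.

x^2 - y^2 + z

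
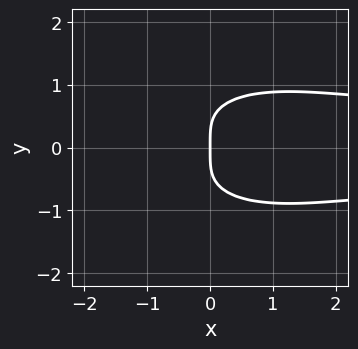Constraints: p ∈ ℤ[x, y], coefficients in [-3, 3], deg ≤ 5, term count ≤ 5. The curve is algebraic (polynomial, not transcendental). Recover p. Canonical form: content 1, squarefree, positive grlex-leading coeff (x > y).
deg p = 4.
Symmetries: it's symmetric under y → −y, forcing even powers of y.
From the visible intercepts: one y-axis crossing is at y = 0; it meets the x-axis at x = 0 (among the integer gridlines).
Together with the visible shape, these determine p as stated.

x^2*y^2 + 2*y^4 - 2*x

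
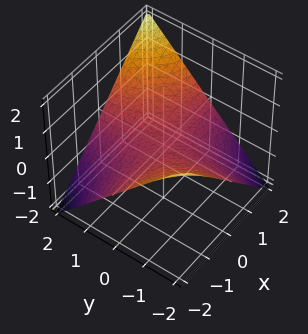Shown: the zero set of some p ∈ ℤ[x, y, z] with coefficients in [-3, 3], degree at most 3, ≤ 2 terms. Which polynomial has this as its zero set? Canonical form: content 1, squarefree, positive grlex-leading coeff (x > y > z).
x*y - 2*z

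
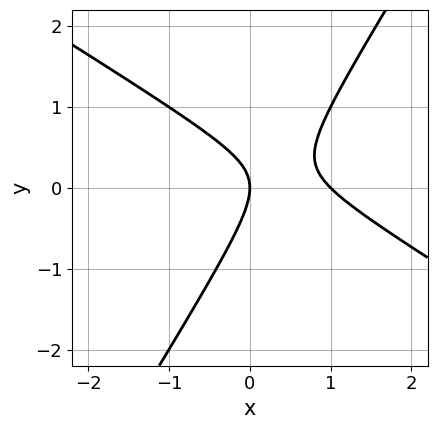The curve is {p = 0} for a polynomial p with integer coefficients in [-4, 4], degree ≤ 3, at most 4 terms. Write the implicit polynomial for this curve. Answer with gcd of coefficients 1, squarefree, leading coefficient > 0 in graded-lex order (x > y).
x^2 + x*y - y^2 - x

1. The degree is 2 — the shape is more complex than any degree-1 curve.
2. Against the integer gridlines: the x-axis gridline crossings are at x ∈ {0, 1}; one y-axis crossing is at y = 0.
3. The integer polynomial consistent with all of this is the stated p.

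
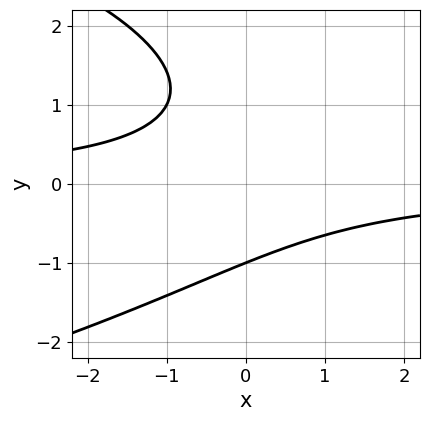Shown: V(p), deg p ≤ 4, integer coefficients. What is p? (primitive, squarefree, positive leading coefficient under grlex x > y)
(a) The degree is 3 — the shape is more complex than any degree-2 curve.
(b) Observable constraints: it crosses the y-axis at the gridline y = -1; no x-intercept at any integer in the box.
(c) Together with the visible shape, these determine p as stated.

y^3 + 2*x*y - y^2 + 2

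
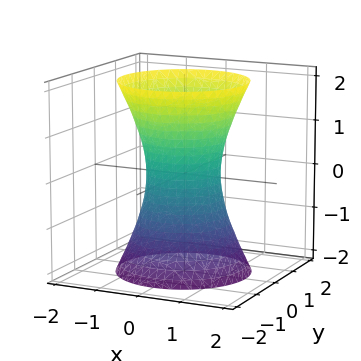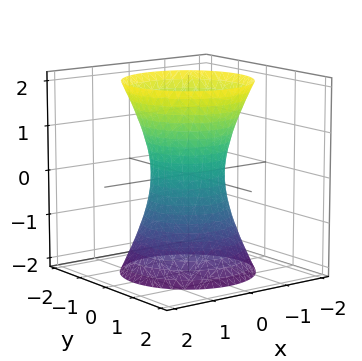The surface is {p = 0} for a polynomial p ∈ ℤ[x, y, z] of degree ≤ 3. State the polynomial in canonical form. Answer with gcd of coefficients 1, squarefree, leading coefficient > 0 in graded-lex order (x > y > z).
3*x^2 + 3*y^2 - z^2 - 2

Degree: one connected sheet with a waist; a quadric, so deg p = 2.
Symmetries: the z ↦ −z reflection is a symmetry, so z appears only in even powers; the surface is invariant under rotation about z: p = q(x² + y², z).
Reading off the gridlines: a circular section at z = -2 has radius between 1 and 2; it misses every integer gridline on the z-axis.
These observations pin down the coefficients.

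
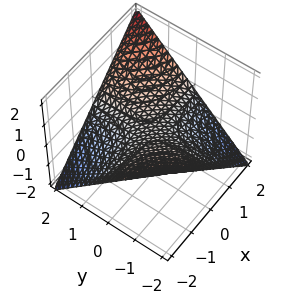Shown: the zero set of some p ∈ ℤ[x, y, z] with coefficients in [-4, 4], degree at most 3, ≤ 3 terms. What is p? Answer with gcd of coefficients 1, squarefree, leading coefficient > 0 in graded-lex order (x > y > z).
x*y - 2*z

1. Degree: a saddle surface; a quadric, so deg p = 2.
2. Reading off the gridlines: every point of the y-axis in the box is on the surface; every point of the x-axis in the box is on the surface; one z-axis crossing is at z = 0.
3. Solving for integer coefficients yields p as stated.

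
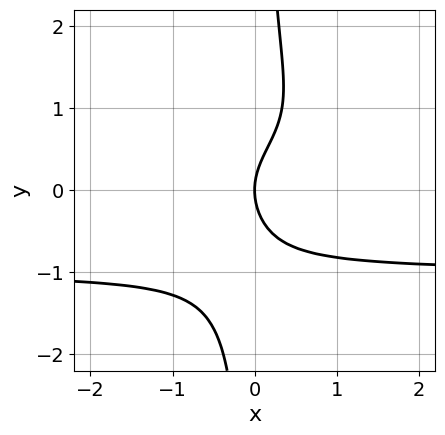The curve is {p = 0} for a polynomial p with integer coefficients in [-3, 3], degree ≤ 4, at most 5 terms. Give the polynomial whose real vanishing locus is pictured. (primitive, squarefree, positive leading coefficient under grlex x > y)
3*x*y^3 - 2*y^2 + 3*x

1. deg p = 4. The shape is more complex than any degree-3 curve.
2. Reading off the gridlines: one y-axis crossing is at y = 0; one x-axis crossing is at x = 0.
3. These observations pin down the coefficients.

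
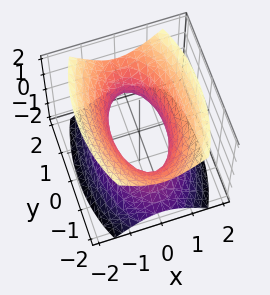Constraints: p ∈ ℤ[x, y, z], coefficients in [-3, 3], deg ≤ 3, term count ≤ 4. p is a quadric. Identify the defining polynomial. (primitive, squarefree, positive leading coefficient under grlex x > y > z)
First, degree: one connected sheet with a waist; a quadric, so deg p = 2.
Then, symmetries: the z ↦ −z reflection is a symmetry, so z appears only in even powers; mirror symmetry y ↦ −y ⇒ only even powers of y; the x ↦ −x reflection is a symmetry, so x appears only in even powers.
Next, from the visible intercepts: it misses every integer gridline on the z-axis.
Finally, together with the visible shape, these determine p as stated.

3*x^2 + y^2 - 2*z^2 - 2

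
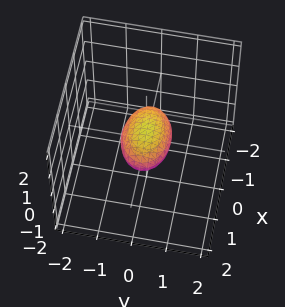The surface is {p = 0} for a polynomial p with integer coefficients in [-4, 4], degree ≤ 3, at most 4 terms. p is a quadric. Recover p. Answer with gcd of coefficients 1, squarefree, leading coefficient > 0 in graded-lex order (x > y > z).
x^2 + 2*y^2 + 3*z^2 - 1

First, deg p = 2.
Next, symmetries: mirror symmetry y ↦ −y ⇒ only even powers of y; it's symmetric under x → −x, forcing even powers of x; mirror symmetry z ↦ −z ⇒ only even powers of z.
Next, checking where it meets the axes: the x-axis gridline crossings are at x ∈ {-1, 1}.
Finally, fitting integer coefficients to these (and the overall shape) gives p.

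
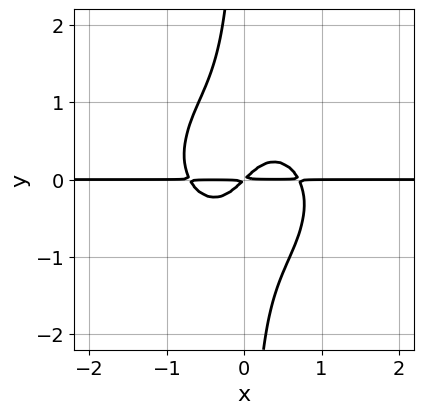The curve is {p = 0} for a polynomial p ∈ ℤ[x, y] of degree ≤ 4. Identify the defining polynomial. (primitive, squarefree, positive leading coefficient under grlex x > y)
(a) Degree: a generic line meets the curve in up to 4 points, so deg p = 4.
(b) Reading off the gridlines: the visible x-axis segment lies entirely on the curve.
(c) These observations pin down the coefficients.

2*x^3*y + 2*x*y^3 - x*y + y^2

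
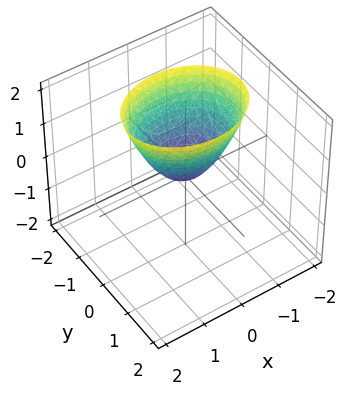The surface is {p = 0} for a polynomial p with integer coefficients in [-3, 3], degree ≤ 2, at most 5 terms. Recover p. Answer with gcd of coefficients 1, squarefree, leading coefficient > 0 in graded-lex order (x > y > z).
2*x^2 + 3*y^2 - 2*z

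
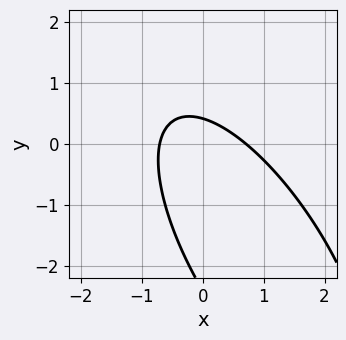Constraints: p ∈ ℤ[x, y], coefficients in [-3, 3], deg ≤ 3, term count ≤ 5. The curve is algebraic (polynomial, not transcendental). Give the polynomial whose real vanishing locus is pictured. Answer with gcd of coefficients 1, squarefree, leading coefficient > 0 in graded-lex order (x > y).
deg p = 2. A generic line meets the curve in up to 2 points.
Putting this together gives p.

2*x^2 + 2*x*y + y^2 + 2*y - 1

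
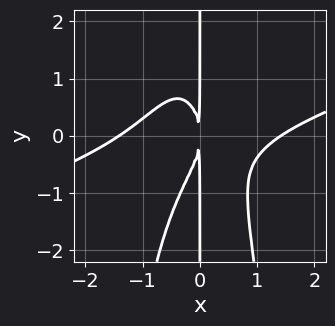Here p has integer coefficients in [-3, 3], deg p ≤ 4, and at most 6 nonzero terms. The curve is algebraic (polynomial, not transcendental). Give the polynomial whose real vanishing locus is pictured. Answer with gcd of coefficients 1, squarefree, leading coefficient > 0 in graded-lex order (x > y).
x^4 - 3*x^3*y - x*y^2 - 2*x^2

1. The degree is 4 — a generic line meets the curve in up to 4 points.
2. Against the integer gridlines: every point of the y-axis in the box is on the curve.
3. Assembling these constraints gives the stated polynomial.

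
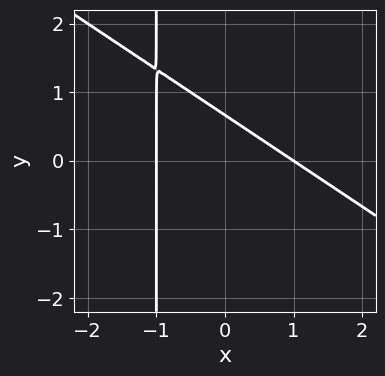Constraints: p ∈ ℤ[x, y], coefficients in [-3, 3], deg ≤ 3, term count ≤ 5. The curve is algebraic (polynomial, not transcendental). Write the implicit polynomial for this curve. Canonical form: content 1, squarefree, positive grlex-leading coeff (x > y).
2*x^2 + 3*x*y + 3*y - 2

deg p = 2.
Checking where it meets the axes: among the integer gridlines, it crosses the x-axis at x ∈ {-1, 1}.
Putting this together gives p.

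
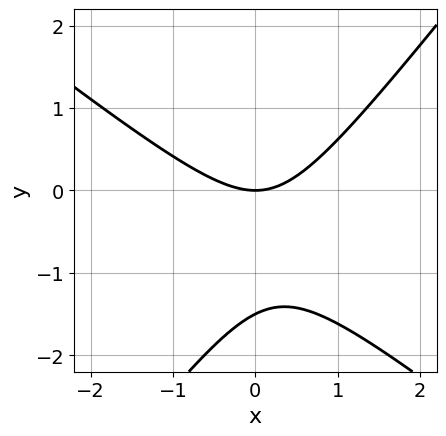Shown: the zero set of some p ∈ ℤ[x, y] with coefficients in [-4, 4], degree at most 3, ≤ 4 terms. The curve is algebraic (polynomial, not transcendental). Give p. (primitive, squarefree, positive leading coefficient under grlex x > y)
The degree is 2 — a generic line meets the curve in up to 2 points.
From the visible intercepts: it meets the x-axis at x = 0 (among the integer gridlines); one y-axis crossing is at y = 0.
Together with the visible shape, these determine p as stated.

2*x^2 + x*y - 2*y^2 - 3*y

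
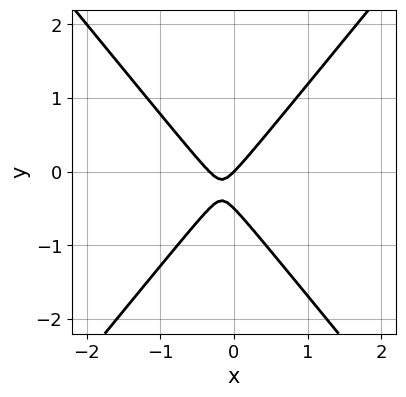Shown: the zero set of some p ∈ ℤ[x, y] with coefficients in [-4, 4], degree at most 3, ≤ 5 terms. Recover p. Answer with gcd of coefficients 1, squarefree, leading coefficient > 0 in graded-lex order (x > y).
First, the degree is 2 — a generic line meets the curve in up to 2 points.
Then, reading off the gridlines: one y-axis crossing is at y = 0; it crosses the x-axis at the gridline x = 0.
Finally, these observations pin down the coefficients.

3*x^2 - 2*y^2 + x - y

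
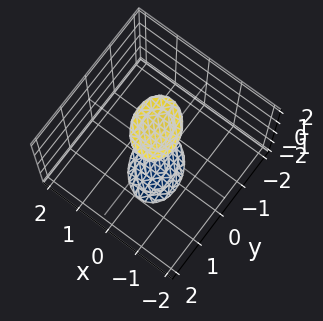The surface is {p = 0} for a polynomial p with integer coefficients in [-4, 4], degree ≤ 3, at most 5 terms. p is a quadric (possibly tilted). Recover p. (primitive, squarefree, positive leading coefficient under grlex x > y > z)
3*x^2 + x*y + 2*y^2 - z^2 + 3

The picture has 2 separate pieces. They look like related sheets of one shape, so recover p as a whole.
The degree is 2 — the shape is more complex than any degree-1 surface.
From the visible intercepts: it misses every integer gridline on the y-axis; it misses every integer gridline on the x-axis.
Together with the visible shape, these determine p as stated.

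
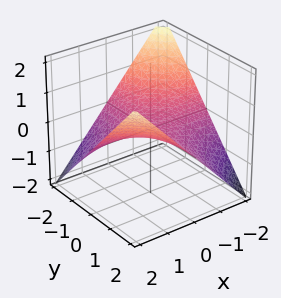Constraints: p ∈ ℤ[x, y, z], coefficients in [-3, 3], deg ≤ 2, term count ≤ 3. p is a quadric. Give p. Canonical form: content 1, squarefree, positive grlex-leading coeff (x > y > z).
1. The degree is 2 — a hyperbolic paraboloid; a quadric.
2. From the axis intercepts and sections: the visible x-axis segment lies entirely on the surface; one z-axis crossing is at z = 0; the visible y-axis segment lies entirely on the surface.
3. Putting this together gives p.

x*y - 2*z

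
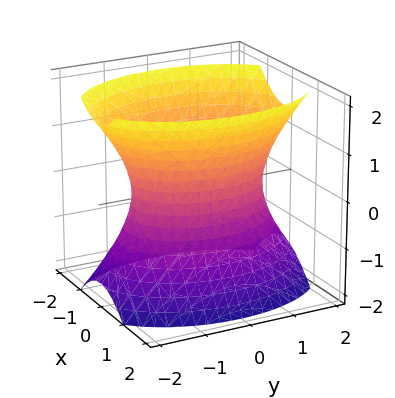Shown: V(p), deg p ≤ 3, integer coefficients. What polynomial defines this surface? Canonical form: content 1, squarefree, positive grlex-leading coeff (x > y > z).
2*x^2 + y^2 - z^2 - 2

(a) The degree is 2 — one connected sheet with a waist; a quadric.
(b) Symmetries: it's symmetric under y → −y, forcing even powers of y; mirror symmetry z ↦ −z ⇒ only even powers of z; mirror symmetry x ↦ −x ⇒ only even powers of x.
(c) From the visible intercepts: it misses every integer gridline on the z-axis; the x-axis gridline crossings are at x ∈ {-1, 1}.
(d) Fitting integer coefficients to these (and the overall shape) gives p.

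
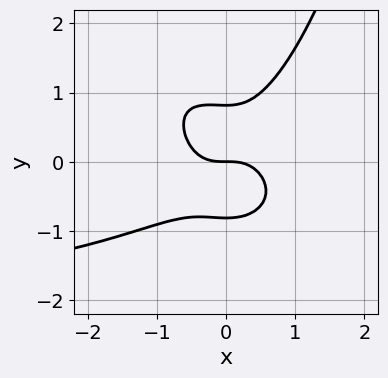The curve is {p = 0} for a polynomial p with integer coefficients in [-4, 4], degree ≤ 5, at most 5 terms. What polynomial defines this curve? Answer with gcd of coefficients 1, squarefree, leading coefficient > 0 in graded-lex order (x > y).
x^3*y + 2*x^2*y^2 + 3*x^3 - 3*y^3 + 2*y

(a) Degree: a generic line meets the curve in up to 4 points, so deg p = 4.
(b) Observable constraints: one x-axis crossing is at x = 0; it crosses the y-axis at the gridline y = 0.
(c) Solving for integer coefficients yields p as stated.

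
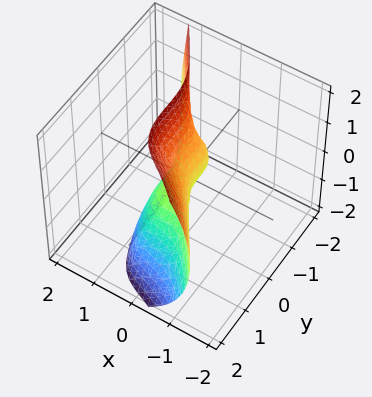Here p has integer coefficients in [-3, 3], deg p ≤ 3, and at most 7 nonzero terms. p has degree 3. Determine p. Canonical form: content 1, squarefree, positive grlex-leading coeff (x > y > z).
(a) deg p = 3. A generic line meets the surface in up to 3 points.
(b) From the visible intercepts: it meets the x-axis at x = 0 (among the integer gridlines); among the integer gridlines, it crosses the z-axis at z ∈ {0, 1}.
(c) Solving for integer coefficients yields p as stated.

3*x^3 + x*z^2 + y^3 - z^2 + z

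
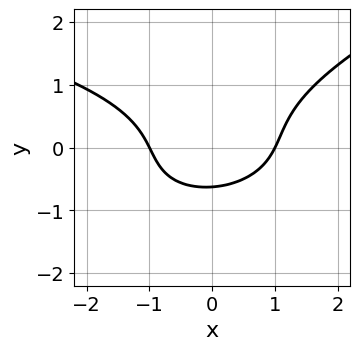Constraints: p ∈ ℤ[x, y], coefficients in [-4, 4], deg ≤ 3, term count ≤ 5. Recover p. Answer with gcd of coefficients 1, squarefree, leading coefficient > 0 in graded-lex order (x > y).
x*y^2 - 3*y^3 + 2*x^2 - 2*y - 2

1. deg p = 3.
2. Observable constraints: among the integer gridlines, it crosses the x-axis at x ∈ {-1, 1}.
3. Matching integer coefficients to the picture gives p.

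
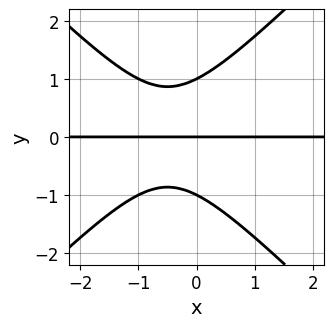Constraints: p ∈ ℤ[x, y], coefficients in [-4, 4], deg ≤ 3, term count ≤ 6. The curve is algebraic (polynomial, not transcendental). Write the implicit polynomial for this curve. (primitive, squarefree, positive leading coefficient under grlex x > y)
x^2*y - y^3 + x*y + y

The degree is 3 — no degree-2 curve has this shape.
Against the integer gridlines: among the integer gridlines, it crosses the y-axis at y ∈ {-1, 0, 1}; every point of the x-axis in the box is on the curve.
The integer polynomial consistent with all of this is the stated p.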